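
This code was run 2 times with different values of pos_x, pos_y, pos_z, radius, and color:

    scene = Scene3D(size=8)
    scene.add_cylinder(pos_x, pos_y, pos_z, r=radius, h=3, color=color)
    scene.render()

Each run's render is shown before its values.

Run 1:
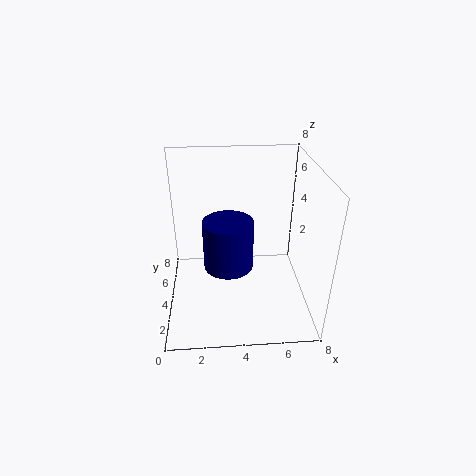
pos_x = 3.5; pos_y = 5; pos_z = 1.5; radius = 1.5; color = 'navy'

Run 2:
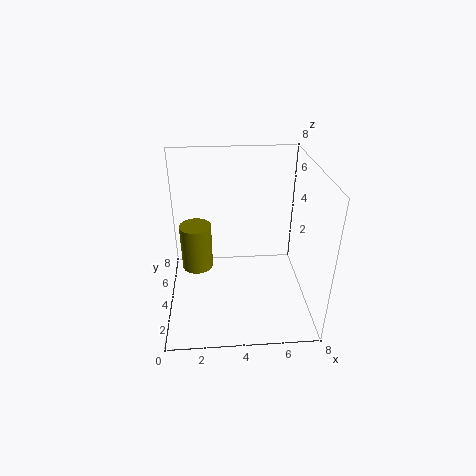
pos_x = 1.5; pos_y = 6.5; pos_z = 0.5; radius = 1; color = 'olive'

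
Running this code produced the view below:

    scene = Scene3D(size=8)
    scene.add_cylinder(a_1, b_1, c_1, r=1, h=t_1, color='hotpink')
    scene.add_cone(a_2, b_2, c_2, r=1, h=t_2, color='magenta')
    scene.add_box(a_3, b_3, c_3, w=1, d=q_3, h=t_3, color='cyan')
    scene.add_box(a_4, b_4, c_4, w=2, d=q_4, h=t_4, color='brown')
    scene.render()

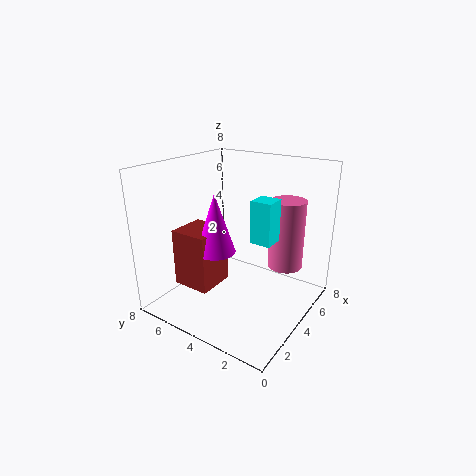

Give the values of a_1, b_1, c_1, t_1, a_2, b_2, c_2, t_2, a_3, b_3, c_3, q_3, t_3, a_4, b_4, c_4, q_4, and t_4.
a_1 = 6; b_1 = 2; c_1 = 2; t_1 = 4; a_2 = 2; b_2 = 4; c_2 = 4; t_2 = 3; a_3 = 2; b_3 = 1; c_3 = 5; q_3 = 1; t_3 = 2; a_4 = 1; b_4 = 4; c_4 = 2; q_4 = 2; t_4 = 3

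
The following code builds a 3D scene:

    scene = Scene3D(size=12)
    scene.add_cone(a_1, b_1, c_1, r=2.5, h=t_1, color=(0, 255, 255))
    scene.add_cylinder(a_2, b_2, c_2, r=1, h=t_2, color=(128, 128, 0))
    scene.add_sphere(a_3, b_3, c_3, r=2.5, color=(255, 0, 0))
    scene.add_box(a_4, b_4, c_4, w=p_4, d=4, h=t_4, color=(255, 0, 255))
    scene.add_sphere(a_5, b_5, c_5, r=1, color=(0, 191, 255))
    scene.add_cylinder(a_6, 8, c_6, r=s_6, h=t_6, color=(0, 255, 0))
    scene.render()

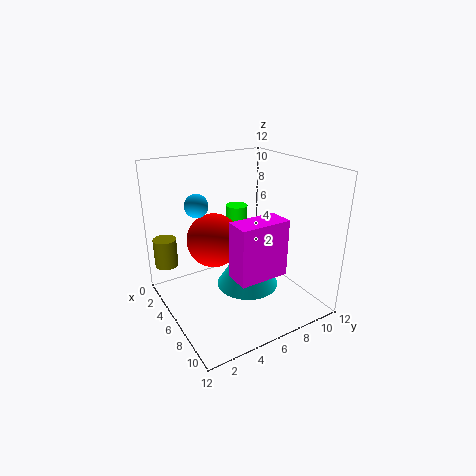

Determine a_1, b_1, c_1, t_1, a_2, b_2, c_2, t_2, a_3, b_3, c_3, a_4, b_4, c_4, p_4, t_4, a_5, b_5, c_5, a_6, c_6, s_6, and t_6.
a_1 = 7.5
b_1 = 6
c_1 = 2.5
t_1 = 4
a_2 = 2
b_2 = 1
c_2 = 3
t_2 = 2.5
a_3 = 2.5
b_3 = 5.5
c_3 = 4.5
a_4 = 8
b_4 = 4
c_4 = 4
p_4 = 2
t_4 = 4.5
a_5 = 3.5
b_5 = 3.5
c_5 = 8.5
a_6 = 2.5
c_6 = 5
s_6 = 1
t_6 = 2.5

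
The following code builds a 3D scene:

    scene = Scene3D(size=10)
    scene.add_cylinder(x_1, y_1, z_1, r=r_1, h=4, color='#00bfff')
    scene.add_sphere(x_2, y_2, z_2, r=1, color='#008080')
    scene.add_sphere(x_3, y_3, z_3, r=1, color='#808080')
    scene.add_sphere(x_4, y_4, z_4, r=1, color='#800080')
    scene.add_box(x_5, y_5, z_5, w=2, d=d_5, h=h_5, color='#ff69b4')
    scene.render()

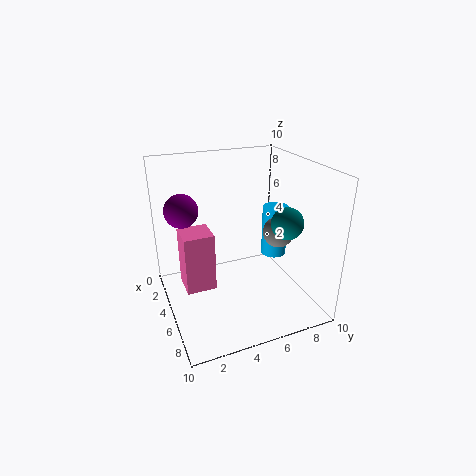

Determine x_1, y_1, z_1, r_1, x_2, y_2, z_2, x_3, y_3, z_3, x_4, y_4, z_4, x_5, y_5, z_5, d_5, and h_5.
x_1 = 3
y_1 = 9
z_1 = 2
r_1 = 1
x_2 = 8
y_2 = 7
z_2 = 7
x_3 = 7
y_3 = 7
z_3 = 6
x_4 = 6
y_4 = 1
z_4 = 8
x_5 = 4
y_5 = 1
z_5 = 2
d_5 = 2
h_5 = 4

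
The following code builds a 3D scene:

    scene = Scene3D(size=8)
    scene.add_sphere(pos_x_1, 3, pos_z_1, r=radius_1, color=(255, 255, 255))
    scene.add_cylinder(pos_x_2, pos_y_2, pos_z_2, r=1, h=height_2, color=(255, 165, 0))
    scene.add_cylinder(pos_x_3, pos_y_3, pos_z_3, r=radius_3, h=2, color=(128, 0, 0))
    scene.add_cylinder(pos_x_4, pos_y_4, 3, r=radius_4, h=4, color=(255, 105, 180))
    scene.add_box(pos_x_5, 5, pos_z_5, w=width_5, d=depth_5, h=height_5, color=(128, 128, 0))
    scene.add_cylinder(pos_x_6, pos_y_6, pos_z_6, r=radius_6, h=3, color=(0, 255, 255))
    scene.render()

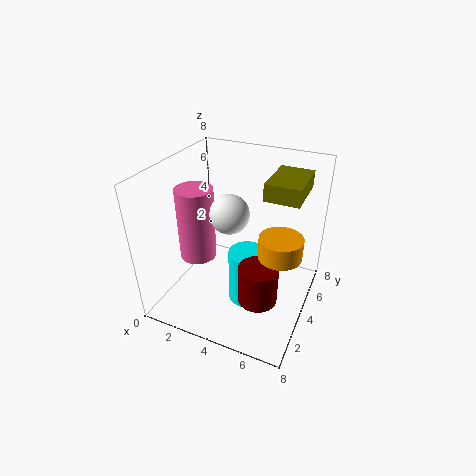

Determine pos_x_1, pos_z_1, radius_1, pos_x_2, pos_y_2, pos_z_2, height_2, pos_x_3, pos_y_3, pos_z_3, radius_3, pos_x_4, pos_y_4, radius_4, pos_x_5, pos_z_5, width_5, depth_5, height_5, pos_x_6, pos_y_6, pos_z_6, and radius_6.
pos_x_1 = 4; pos_z_1 = 6; radius_1 = 1; pos_x_2 = 7; pos_y_2 = 2; pos_z_2 = 5; height_2 = 1; pos_x_3 = 6; pos_y_3 = 2; pos_z_3 = 2; radius_3 = 1; pos_x_4 = 2; pos_y_4 = 3; radius_4 = 1; pos_x_5 = 5; pos_z_5 = 6; width_5 = 2; depth_5 = 3; height_5 = 1; pos_x_6 = 5; pos_y_6 = 3; pos_z_6 = 1; radius_6 = 1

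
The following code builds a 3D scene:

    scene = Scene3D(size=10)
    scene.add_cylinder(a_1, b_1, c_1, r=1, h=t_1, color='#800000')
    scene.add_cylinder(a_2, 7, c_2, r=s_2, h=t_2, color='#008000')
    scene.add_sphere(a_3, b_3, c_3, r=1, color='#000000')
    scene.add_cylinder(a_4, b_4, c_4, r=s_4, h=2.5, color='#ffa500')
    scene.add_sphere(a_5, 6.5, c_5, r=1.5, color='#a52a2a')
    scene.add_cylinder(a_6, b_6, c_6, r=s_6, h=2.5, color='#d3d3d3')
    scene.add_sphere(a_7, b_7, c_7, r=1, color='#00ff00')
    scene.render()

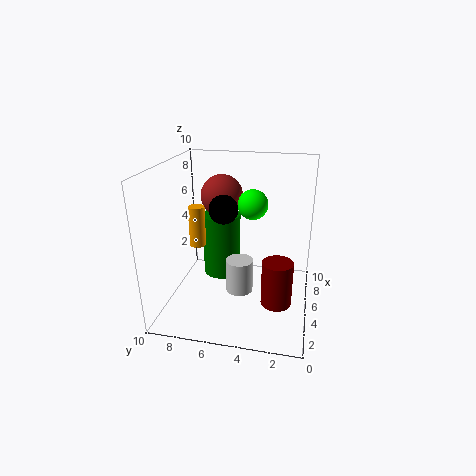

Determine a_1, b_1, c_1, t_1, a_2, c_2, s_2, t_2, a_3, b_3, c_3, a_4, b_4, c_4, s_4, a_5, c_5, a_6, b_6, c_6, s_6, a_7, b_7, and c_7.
a_1 = 3, b_1 = 2, c_1 = 1.5, t_1 = 3, a_2 = 8, c_2 = 0.5, s_2 = 1.5, t_2 = 5, a_3 = 5, b_3 = 6, c_3 = 7, a_4 = 2.5, b_4 = 7, c_4 = 5.5, s_4 = 0.5, a_5 = 6.5, c_5 = 7.5, a_6 = 5.5, b_6 = 5, c_6 = 0.5, s_6 = 1, a_7 = 5, b_7 = 4, c_7 = 7.5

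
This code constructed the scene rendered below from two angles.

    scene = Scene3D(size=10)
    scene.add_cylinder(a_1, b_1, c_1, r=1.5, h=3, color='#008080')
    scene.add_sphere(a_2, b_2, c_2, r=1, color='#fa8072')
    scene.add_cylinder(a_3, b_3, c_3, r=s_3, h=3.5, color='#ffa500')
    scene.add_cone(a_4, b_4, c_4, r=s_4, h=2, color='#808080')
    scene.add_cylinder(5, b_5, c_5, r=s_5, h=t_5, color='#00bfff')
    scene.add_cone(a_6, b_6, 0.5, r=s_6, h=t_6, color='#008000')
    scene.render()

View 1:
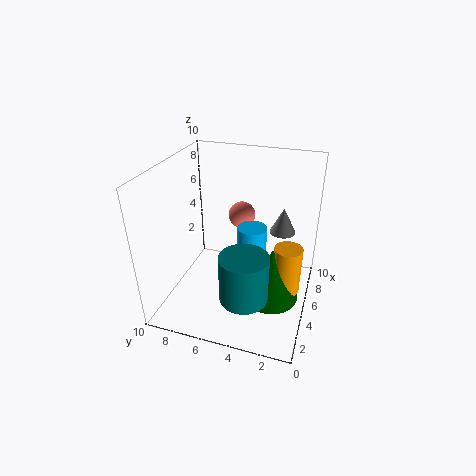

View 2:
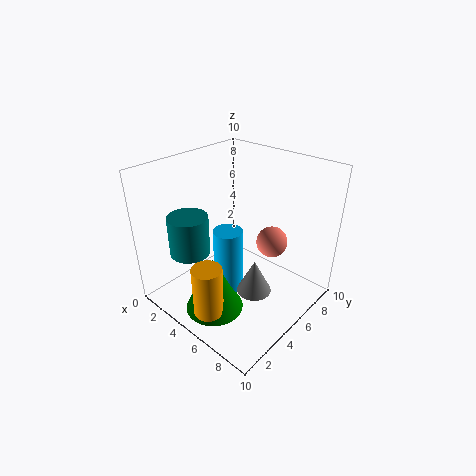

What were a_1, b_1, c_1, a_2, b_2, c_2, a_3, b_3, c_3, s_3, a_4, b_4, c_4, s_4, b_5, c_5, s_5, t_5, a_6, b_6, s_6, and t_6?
a_1 = 1.5, b_1 = 3.5, c_1 = 3, a_2 = 7.5, b_2 = 5.5, c_2 = 5.5, a_3 = 5.5, b_3 = 1.5, c_3 = 1, s_3 = 1, a_4 = 8.5, b_4 = 2.5, c_4 = 4, s_4 = 1, b_5 = 4, c_5 = 1.5, s_5 = 1, t_5 = 4.5, a_6 = 5, b_6 = 2.5, s_6 = 2, t_6 = 4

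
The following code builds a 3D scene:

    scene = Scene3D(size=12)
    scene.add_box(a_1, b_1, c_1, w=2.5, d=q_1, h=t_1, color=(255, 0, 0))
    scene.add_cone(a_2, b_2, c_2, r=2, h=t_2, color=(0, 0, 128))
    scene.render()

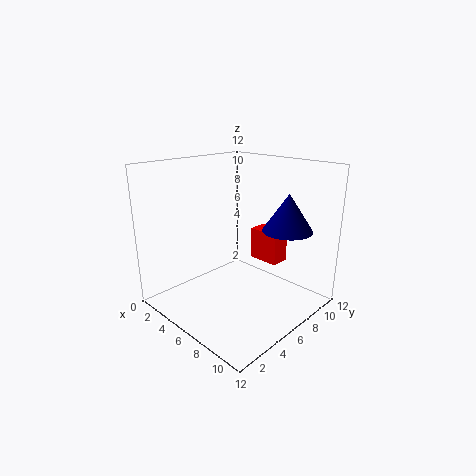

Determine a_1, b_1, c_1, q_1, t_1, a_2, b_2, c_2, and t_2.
a_1 = 7, b_1 = 6.5, c_1 = 4.5, q_1 = 1.5, t_1 = 2.5, a_2 = 9.5, b_2 = 8, c_2 = 7, t_2 = 3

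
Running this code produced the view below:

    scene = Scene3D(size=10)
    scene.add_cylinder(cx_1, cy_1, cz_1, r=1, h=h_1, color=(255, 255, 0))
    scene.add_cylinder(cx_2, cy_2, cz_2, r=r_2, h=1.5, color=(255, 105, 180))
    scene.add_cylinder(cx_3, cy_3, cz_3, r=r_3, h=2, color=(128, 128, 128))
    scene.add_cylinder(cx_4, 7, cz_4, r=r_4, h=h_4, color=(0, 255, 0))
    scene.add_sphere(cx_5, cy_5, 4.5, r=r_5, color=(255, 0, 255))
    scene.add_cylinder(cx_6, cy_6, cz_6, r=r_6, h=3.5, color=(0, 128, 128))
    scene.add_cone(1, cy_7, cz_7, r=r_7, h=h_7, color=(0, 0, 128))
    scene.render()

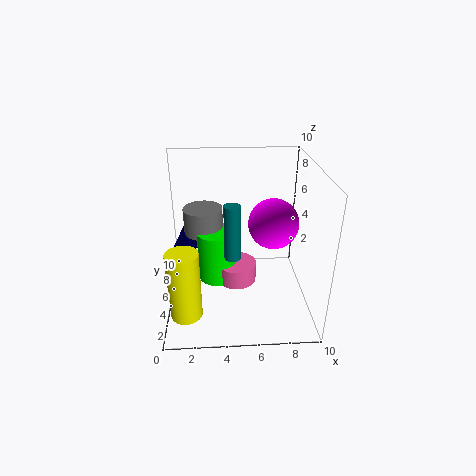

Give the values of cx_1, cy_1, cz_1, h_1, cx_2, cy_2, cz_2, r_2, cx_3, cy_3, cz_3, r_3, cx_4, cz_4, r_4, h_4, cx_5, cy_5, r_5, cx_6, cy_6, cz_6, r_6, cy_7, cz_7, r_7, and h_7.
cx_1 = 1.5, cy_1 = 1.5, cz_1 = 1.5, h_1 = 4.5, cx_2 = 5, cy_2 = 6.5, cz_2 = 0.5, r_2 = 1.5, cx_3 = 2.5, cy_3 = 8, cz_3 = 4, r_3 = 1.5, cx_4 = 3.5, cz_4 = 0.5, r_4 = 1.5, h_4 = 4, cx_5 = 8, cy_5 = 8, r_5 = 2, cx_6 = 4.5, cy_6 = 2.5, cz_6 = 5, r_6 = 0.5, cy_7 = 8.5, cz_7 = 2.5, r_7 = 1, h_7 = 2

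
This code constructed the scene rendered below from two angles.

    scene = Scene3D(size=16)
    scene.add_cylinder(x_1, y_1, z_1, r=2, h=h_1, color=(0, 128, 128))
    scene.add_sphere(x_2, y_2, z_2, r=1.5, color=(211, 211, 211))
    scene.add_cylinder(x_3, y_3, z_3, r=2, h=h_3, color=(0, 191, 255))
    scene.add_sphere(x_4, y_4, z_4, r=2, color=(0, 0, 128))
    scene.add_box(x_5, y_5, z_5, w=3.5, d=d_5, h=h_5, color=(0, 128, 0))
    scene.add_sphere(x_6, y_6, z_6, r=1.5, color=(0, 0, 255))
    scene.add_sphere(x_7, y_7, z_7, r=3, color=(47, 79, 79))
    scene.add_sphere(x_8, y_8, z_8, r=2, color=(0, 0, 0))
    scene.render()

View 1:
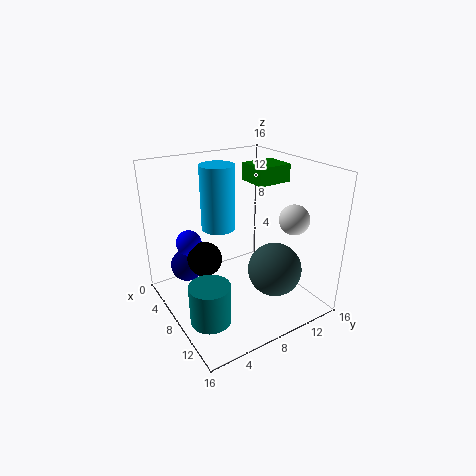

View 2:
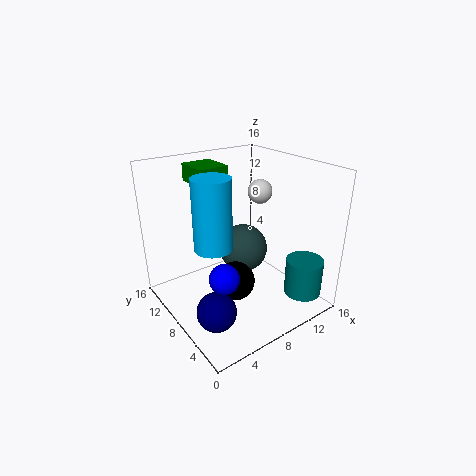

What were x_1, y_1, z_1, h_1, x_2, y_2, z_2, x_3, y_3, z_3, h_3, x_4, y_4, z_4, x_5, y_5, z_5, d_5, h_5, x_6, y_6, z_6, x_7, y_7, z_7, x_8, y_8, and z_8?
x_1 = 12.5
y_1 = 2
z_1 = 2.5
h_1 = 4
x_2 = 13.5
y_2 = 11
z_2 = 11.5
x_3 = 4.5
y_3 = 7.5
z_3 = 8
h_3 = 7.5
x_4 = 2.5
y_4 = 4
z_4 = 3
x_5 = 5
y_5 = 10.5
z_5 = 13.5
d_5 = 4
h_5 = 2
x_6 = 3.5
y_6 = 4
z_6 = 6.5
x_7 = 11
y_7 = 11
z_7 = 4.5
x_8 = 5.5
y_8 = 5
z_8 = 5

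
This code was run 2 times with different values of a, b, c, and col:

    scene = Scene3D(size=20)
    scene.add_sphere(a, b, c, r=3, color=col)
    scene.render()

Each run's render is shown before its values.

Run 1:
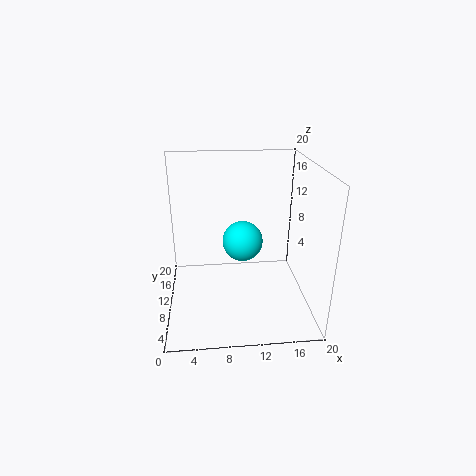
a = 11, b = 13, c = 8, col = 'cyan'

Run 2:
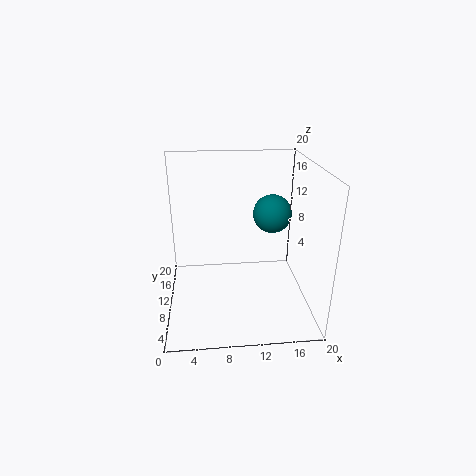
a = 16, b = 16, c = 11, col = 'teal'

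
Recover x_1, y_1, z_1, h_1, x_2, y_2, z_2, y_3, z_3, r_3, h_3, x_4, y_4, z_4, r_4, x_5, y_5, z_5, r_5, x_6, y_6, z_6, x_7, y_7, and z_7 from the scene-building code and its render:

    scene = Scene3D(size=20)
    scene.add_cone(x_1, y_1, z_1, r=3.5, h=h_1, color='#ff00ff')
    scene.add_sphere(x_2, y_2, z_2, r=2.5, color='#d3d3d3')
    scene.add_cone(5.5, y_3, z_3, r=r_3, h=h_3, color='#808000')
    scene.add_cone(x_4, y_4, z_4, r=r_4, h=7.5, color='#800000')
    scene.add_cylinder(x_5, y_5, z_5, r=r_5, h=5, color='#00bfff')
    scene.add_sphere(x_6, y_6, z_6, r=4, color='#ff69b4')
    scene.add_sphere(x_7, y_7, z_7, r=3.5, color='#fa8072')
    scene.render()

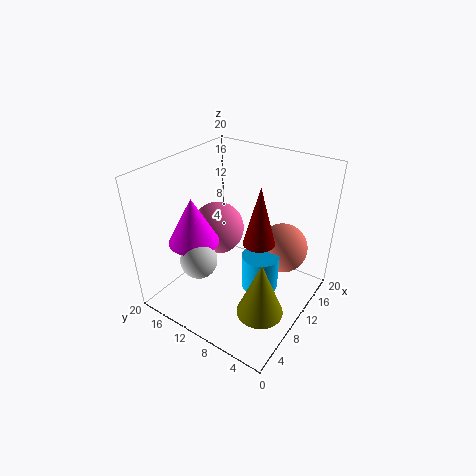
x_1 = 6.5, y_1 = 15, z_1 = 9.5, h_1 = 6.5, x_2 = 5, y_2 = 13, z_2 = 8, y_3 = 3.5, z_3 = 3.5, r_3 = 3, h_3 = 7.5, x_4 = 8, y_4 = 5.5, z_4 = 12, r_4 = 2, x_5 = 9.5, y_5 = 6, z_5 = 4, r_5 = 2.5, x_6 = 12.5, y_6 = 15.5, z_6 = 8.5, x_7 = 14, y_7 = 5, z_7 = 8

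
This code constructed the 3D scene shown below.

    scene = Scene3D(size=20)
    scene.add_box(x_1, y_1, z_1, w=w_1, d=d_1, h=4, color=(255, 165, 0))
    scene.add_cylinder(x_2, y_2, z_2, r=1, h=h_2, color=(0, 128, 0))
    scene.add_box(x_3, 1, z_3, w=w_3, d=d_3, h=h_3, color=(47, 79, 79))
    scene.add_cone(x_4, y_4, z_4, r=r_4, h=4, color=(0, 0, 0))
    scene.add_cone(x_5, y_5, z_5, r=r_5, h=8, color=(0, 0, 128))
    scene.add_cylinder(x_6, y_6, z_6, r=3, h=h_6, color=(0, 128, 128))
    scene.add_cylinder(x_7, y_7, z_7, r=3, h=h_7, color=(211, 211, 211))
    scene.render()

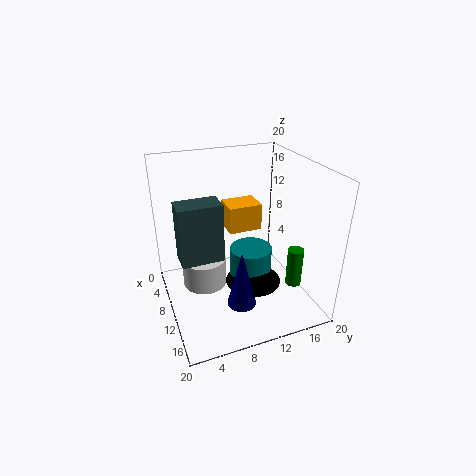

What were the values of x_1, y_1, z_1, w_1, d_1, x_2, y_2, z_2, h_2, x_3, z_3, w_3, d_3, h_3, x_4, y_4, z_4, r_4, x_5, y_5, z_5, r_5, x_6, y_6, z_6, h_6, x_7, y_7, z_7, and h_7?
x_1 = 3, y_1 = 10, z_1 = 9, w_1 = 4, d_1 = 5, x_2 = 17, y_2 = 15, z_2 = 6, h_2 = 5, x_3 = 13, z_3 = 11, w_3 = 3, d_3 = 5, h_3 = 7, x_4 = 11, y_4 = 12, z_4 = 3, r_4 = 4, x_5 = 14, y_5 = 9, z_5 = 2, r_5 = 2, x_6 = 10, y_6 = 12, z_6 = 3, h_6 = 5, x_7 = 10, y_7 = 5, z_7 = 4, h_7 = 4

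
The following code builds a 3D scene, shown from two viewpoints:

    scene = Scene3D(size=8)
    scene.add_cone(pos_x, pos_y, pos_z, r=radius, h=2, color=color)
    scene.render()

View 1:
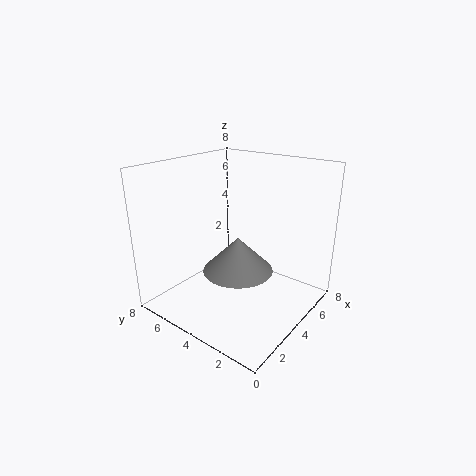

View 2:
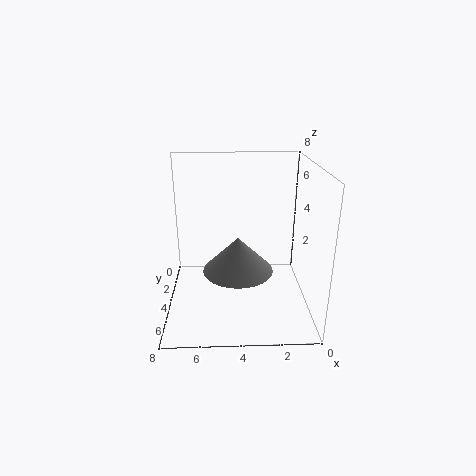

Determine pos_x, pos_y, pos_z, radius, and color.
pos_x = 4; pos_y = 4; pos_z = 2; radius = 2; color = 'gray'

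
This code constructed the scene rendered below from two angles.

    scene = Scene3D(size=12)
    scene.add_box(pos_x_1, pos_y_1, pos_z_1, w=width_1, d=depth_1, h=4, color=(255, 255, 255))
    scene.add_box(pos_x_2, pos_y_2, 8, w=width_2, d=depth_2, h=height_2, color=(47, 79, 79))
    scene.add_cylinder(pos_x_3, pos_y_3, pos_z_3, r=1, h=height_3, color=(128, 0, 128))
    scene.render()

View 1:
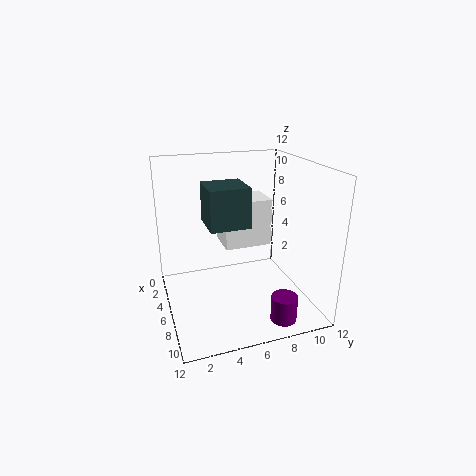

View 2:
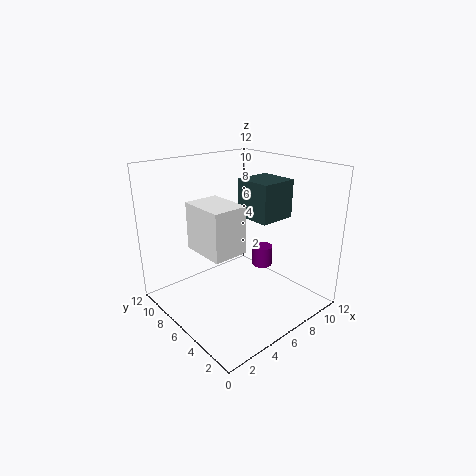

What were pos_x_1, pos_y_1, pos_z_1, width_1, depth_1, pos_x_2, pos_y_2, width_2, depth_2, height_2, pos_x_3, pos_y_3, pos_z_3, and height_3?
pos_x_1 = 3, pos_y_1 = 5, pos_z_1 = 5, width_1 = 3, depth_1 = 4, pos_x_2 = 6, pos_y_2 = 3, width_2 = 3, depth_2 = 3, height_2 = 3, pos_x_3 = 11, pos_y_3 = 8, pos_z_3 = 1, height_3 = 2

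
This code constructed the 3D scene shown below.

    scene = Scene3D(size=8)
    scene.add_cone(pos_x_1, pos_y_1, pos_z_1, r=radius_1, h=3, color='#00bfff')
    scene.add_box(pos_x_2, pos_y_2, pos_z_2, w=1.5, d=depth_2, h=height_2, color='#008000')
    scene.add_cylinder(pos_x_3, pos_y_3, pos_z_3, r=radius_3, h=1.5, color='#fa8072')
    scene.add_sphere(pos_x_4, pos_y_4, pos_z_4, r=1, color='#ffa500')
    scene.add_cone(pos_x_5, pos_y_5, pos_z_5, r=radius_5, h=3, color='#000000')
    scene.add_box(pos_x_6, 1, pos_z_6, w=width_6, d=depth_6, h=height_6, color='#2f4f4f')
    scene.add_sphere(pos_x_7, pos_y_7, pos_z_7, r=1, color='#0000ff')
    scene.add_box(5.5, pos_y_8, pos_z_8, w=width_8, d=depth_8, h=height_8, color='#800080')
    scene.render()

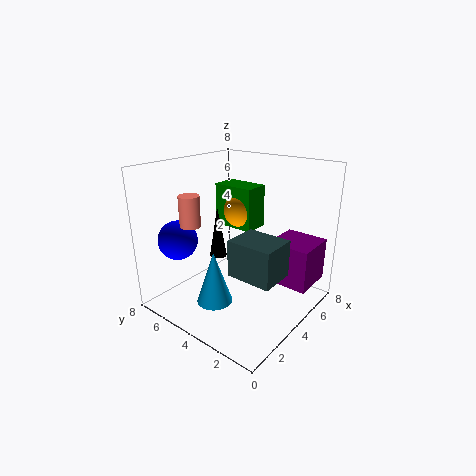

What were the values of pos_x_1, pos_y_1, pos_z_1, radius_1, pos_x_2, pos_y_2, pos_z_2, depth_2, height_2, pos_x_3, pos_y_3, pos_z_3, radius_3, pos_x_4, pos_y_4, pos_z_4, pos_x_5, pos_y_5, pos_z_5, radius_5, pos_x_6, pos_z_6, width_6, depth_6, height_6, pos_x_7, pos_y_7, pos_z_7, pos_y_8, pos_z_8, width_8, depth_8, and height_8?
pos_x_1 = 2.5, pos_y_1 = 4.5, pos_z_1 = 0.5, radius_1 = 1, pos_x_2 = 5, pos_y_2 = 4, pos_z_2 = 4, depth_2 = 2.5, height_2 = 2.5, pos_x_3 = 1, pos_y_3 = 4.5, pos_z_3 = 5.5, radius_3 = 0.5, pos_x_4 = 5.5, pos_y_4 = 5, pos_z_4 = 5, pos_x_5 = 4, pos_y_5 = 5.5, pos_z_5 = 2.5, radius_5 = 0.5, pos_x_6 = 2.5, pos_z_6 = 2.5, width_6 = 2, depth_6 = 2.5, height_6 = 2, pos_x_7 = 1, pos_y_7 = 5.5, pos_z_7 = 4.5, pos_y_8 = 0.5, pos_z_8 = 1, width_8 = 2.5, depth_8 = 2.5, height_8 = 2.5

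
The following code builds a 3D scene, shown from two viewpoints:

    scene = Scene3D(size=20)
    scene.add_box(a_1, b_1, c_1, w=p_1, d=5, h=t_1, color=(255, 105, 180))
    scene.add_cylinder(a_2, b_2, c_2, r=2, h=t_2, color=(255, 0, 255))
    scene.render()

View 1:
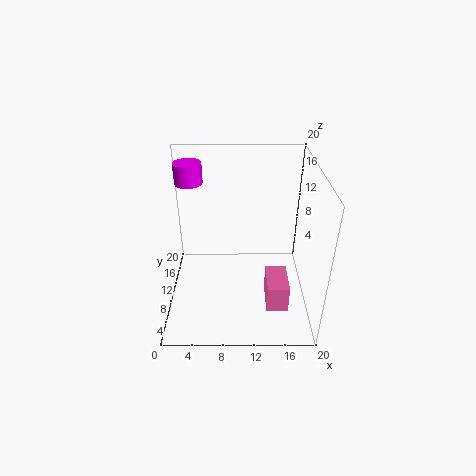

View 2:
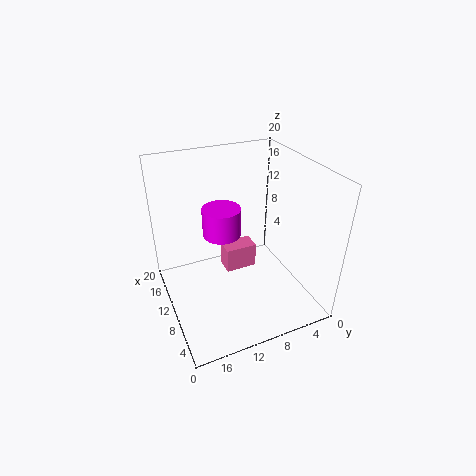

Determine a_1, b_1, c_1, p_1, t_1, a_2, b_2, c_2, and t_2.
a_1 = 14; b_1 = 5; c_1 = 1; p_1 = 3; t_1 = 4; a_2 = 3; b_2 = 15; c_2 = 16; t_2 = 3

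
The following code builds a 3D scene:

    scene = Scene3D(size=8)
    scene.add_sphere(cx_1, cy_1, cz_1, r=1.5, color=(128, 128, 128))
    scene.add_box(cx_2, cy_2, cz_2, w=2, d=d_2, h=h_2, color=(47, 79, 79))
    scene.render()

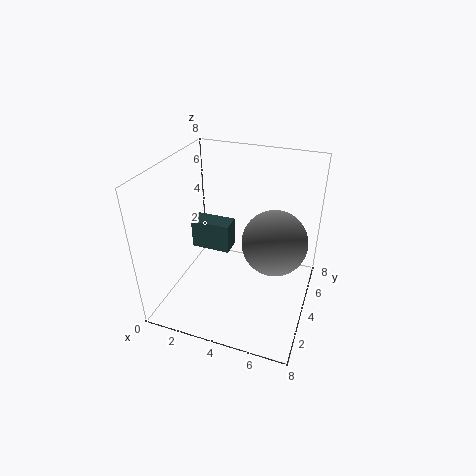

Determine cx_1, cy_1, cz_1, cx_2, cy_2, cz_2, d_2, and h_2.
cx_1 = 6.5; cy_1 = 2; cz_1 = 5.5; cx_2 = 2; cy_2 = 2.5; cz_2 = 4; d_2 = 1; h_2 = 1.5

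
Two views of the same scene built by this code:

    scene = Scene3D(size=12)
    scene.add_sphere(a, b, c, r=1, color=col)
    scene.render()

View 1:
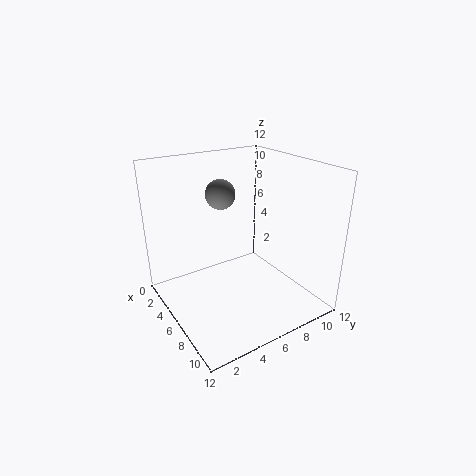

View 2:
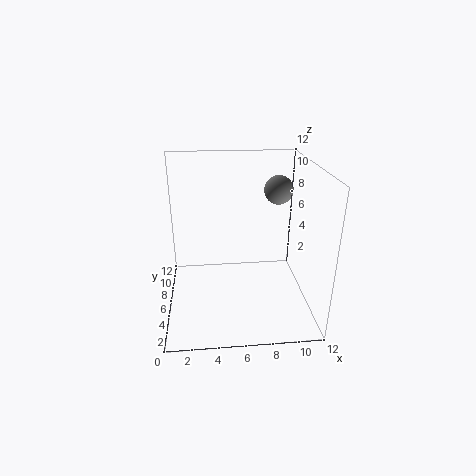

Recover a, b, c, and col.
a = 8.5, b = 3, c = 11, col = 'gray'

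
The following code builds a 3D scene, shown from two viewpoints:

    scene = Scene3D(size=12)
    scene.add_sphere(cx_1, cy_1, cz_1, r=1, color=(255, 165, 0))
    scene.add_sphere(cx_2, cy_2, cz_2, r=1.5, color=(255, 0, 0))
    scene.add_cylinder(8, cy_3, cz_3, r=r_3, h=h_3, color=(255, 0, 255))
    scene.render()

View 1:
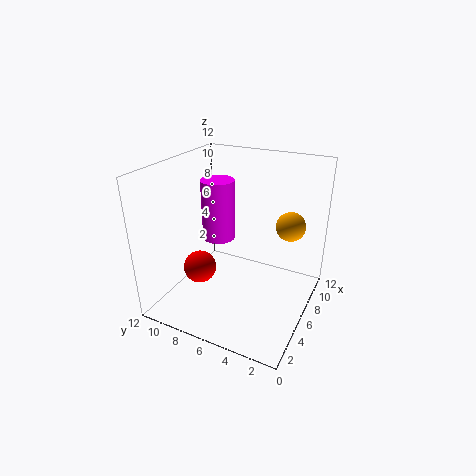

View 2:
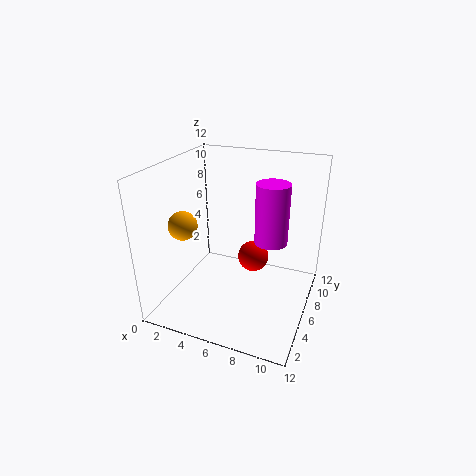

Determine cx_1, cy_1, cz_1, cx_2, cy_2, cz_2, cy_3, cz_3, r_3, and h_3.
cx_1 = 4; cy_1 = 1; cz_1 = 9; cx_2 = 6; cy_2 = 10; cz_2 = 2; cy_3 = 9; cz_3 = 4.5; r_3 = 1.5; h_3 = 5.5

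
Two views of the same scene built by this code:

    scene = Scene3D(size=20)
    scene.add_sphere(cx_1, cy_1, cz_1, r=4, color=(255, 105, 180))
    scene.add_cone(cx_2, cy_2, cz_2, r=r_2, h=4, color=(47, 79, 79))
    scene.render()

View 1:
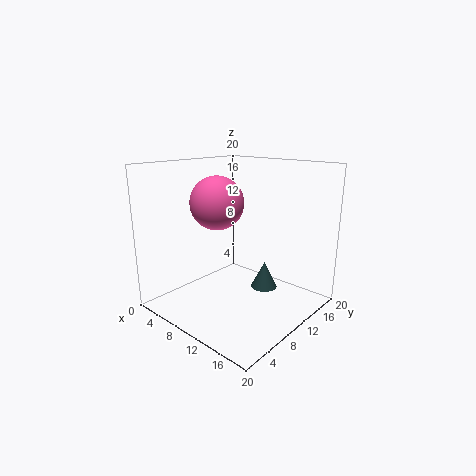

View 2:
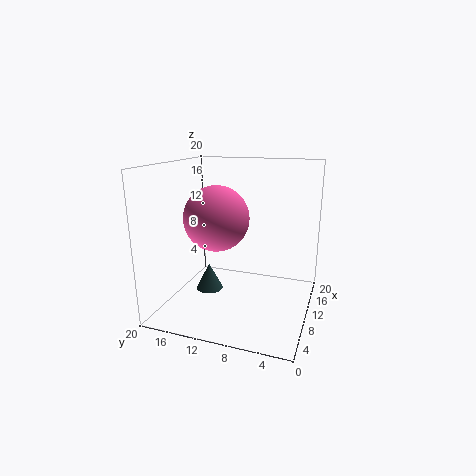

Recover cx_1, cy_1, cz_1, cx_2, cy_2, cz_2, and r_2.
cx_1 = 5
cy_1 = 11
cz_1 = 14
cx_2 = 11
cy_2 = 15
cz_2 = 1
r_2 = 2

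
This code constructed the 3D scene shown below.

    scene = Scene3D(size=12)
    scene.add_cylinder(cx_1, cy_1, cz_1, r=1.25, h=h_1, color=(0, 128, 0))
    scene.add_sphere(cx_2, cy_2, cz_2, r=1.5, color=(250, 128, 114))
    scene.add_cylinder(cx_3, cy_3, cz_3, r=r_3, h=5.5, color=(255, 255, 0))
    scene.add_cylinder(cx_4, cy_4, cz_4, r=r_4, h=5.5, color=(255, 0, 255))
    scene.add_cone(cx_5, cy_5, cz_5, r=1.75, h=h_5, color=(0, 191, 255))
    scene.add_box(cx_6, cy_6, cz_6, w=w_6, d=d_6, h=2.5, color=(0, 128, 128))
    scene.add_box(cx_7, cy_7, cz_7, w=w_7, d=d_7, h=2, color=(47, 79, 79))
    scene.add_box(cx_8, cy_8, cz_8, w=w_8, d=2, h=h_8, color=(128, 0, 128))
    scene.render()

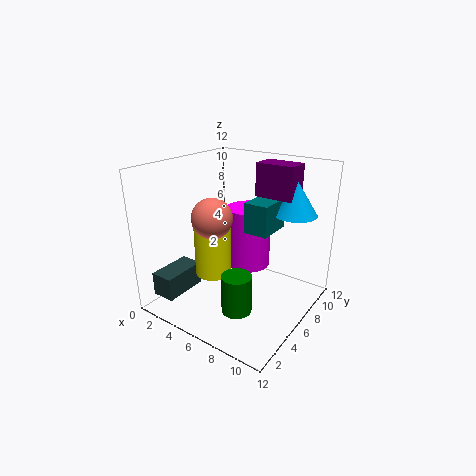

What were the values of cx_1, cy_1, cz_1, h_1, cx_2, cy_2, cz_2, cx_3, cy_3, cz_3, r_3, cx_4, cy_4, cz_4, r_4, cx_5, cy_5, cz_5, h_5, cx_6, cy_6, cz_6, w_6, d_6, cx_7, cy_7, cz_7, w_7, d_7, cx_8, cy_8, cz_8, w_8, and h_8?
cx_1 = 7.25; cy_1 = 4; cz_1 = 0.5; h_1 = 3.25; cx_2 = 6; cy_2 = 2.75; cz_2 = 8.75; cx_3 = 4.5; cy_3 = 4.5; cz_3 = 3; r_3 = 1.5; cx_4 = 5.25; cy_4 = 8.75; cz_4 = 2.25; r_4 = 2; cx_5 = 9.75; cy_5 = 8.75; cz_5 = 8; h_5 = 2.75; cx_6 = 6.75; cy_6 = 5.75; cz_6 = 6.75; w_6 = 2; d_6 = 3; cx_7 = 0.75; cy_7 = 1; cz_7 = 1.25; w_7 = 2; d_7 = 3.75; cx_8 = 6.5; cy_8 = 7.75; cz_8 = 9.25; w_8 = 3.25; h_8 = 2.75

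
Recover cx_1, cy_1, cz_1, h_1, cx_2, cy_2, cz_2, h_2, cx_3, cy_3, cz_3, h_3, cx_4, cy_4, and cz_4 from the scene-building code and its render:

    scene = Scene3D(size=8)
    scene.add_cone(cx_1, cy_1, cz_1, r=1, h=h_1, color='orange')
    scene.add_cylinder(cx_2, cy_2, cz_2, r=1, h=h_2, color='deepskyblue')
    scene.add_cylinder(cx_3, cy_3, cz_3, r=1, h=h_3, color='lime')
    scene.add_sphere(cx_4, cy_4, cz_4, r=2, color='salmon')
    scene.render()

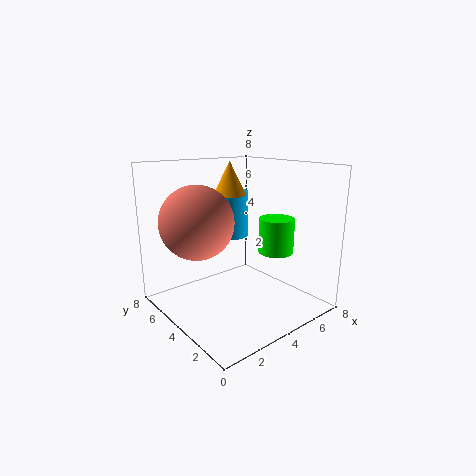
cx_1 = 5
cy_1 = 6
cz_1 = 6
h_1 = 2
cx_2 = 6
cy_2 = 7
cz_2 = 3
h_2 = 3
cx_3 = 6
cy_3 = 3
cz_3 = 3
h_3 = 2
cx_4 = 2
cy_4 = 5
cz_4 = 5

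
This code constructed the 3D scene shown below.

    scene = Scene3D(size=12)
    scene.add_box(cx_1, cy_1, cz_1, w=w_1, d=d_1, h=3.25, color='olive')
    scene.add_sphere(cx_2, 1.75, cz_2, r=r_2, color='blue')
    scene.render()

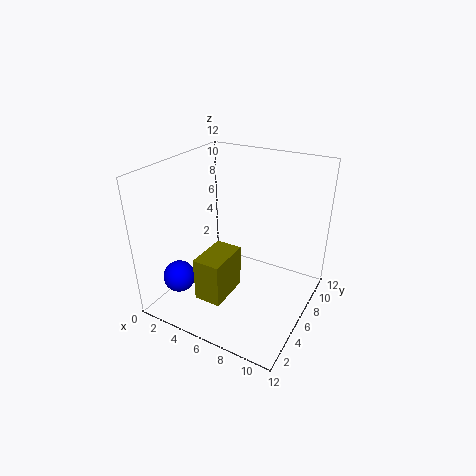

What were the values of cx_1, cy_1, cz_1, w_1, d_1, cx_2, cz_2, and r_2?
cx_1 = 5.5
cy_1 = 0.5
cz_1 = 3.5
w_1 = 2
d_1 = 3.25
cx_2 = 3
cz_2 = 3.75
r_2 = 1.25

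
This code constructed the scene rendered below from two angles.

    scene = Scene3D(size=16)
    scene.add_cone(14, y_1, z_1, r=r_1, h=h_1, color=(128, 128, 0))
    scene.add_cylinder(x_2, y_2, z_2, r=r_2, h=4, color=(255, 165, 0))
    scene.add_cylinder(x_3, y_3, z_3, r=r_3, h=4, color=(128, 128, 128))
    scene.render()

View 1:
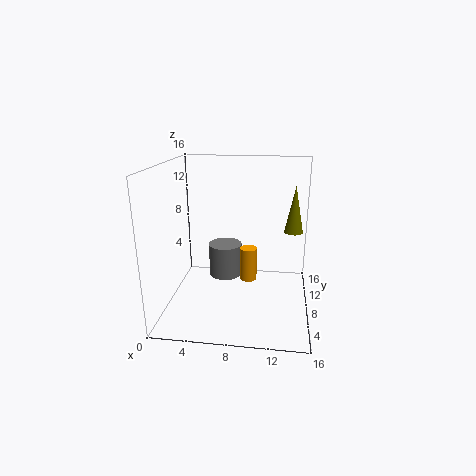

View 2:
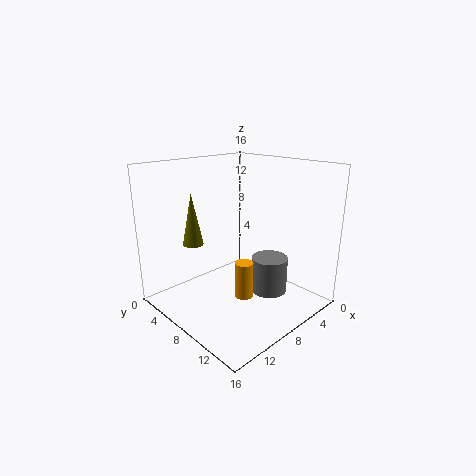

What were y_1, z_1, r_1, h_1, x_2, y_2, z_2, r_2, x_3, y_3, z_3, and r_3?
y_1 = 8, z_1 = 9, r_1 = 1, h_1 = 5, x_2 = 9, y_2 = 10, z_2 = 2, r_2 = 1, x_3 = 6, y_3 = 11, z_3 = 2, r_3 = 2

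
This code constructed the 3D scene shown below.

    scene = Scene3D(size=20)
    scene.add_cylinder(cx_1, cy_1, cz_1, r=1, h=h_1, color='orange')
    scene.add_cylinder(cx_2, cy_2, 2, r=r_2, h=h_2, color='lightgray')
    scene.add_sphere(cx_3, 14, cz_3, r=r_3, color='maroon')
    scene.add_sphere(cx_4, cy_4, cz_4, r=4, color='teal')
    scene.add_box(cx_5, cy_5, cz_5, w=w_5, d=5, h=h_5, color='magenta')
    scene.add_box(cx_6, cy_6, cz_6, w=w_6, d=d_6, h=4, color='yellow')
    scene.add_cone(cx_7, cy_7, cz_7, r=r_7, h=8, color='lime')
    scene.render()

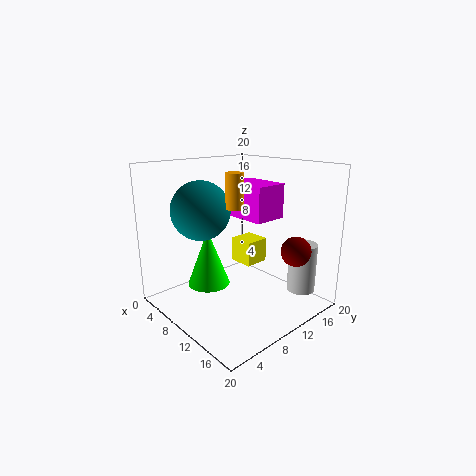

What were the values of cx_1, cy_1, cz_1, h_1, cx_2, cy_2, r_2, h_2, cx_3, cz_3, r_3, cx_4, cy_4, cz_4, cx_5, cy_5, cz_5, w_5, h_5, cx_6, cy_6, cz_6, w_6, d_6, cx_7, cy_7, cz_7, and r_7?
cx_1 = 15; cy_1 = 5; cz_1 = 16; h_1 = 4; cx_2 = 16; cy_2 = 17; r_2 = 2; h_2 = 7; cx_3 = 17; cz_3 = 9; r_3 = 2; cx_4 = 7; cy_4 = 6; cz_4 = 14; cx_5 = 5; cy_5 = 12; cz_5 = 12; w_5 = 7; h_5 = 5; cx_6 = 3; cy_6 = 15; cz_6 = 3; w_6 = 4; d_6 = 4; cx_7 = 7; cy_7 = 7; cz_7 = 3; r_7 = 3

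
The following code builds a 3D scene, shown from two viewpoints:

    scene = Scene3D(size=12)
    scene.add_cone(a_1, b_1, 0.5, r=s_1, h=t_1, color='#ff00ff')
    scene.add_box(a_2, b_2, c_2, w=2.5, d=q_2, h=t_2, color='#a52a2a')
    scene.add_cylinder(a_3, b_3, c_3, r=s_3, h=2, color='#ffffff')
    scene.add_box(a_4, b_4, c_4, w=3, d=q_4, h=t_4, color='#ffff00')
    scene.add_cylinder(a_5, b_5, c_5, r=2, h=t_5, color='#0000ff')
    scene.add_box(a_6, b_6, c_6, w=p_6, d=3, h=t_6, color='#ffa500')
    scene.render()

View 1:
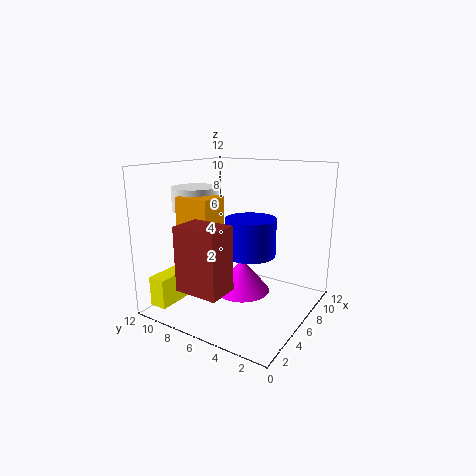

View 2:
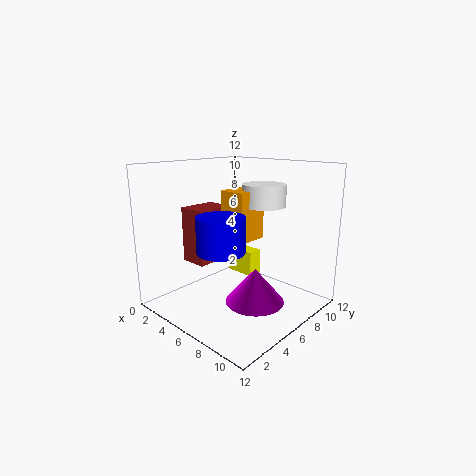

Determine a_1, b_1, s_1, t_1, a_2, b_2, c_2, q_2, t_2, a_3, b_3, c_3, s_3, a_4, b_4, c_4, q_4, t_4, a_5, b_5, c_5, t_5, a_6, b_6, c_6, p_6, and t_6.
a_1 = 7.5; b_1 = 6.5; s_1 = 2.5; t_1 = 3; a_2 = 0.5; b_2 = 4.5; c_2 = 3; q_2 = 3.5; t_2 = 5; a_3 = 5.5; b_3 = 10; c_3 = 8; s_3 = 2; a_4 = 1; b_4 = 10; c_4 = 0.5; q_4 = 1.5; t_4 = 2.5; a_5 = 5.5; b_5 = 4.5; c_5 = 5; t_5 = 3; a_6 = 3; b_6 = 7; c_6 = 5; p_6 = 2.5; t_6 = 4.5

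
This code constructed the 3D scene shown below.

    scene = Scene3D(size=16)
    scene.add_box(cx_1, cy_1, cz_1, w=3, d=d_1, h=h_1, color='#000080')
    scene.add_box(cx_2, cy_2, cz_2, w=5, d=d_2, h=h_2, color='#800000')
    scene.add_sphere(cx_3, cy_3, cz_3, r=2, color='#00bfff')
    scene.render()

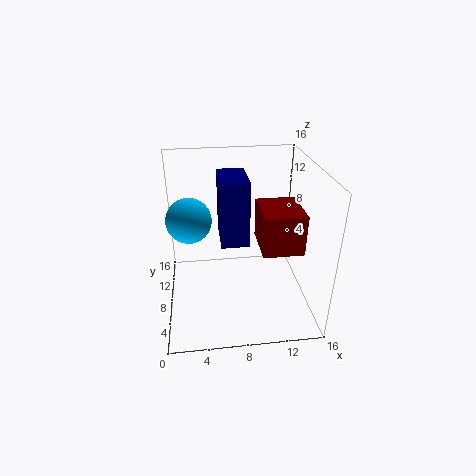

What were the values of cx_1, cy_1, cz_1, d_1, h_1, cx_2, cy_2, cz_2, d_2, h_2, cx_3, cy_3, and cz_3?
cx_1 = 6; cy_1 = 6; cz_1 = 8; d_1 = 5; h_1 = 7; cx_2 = 11; cy_2 = 8; cz_2 = 5; d_2 = 6; h_2 = 5; cx_3 = 3; cy_3 = 3; cz_3 = 13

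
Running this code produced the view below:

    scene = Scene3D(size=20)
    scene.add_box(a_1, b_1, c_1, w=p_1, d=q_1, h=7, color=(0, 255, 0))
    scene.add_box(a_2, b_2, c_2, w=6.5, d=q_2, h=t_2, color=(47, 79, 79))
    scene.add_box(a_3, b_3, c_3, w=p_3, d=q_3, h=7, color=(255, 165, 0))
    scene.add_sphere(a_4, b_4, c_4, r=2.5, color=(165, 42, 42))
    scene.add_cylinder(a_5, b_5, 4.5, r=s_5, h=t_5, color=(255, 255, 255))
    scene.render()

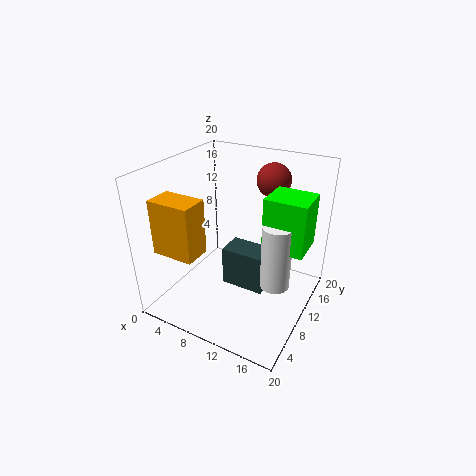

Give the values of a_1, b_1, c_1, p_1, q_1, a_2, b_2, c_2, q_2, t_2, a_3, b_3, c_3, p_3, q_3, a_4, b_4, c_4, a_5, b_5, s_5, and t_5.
a_1 = 14; b_1 = 9; c_1 = 10; p_1 = 5.5; q_1 = 5; a_2 = 7; b_2 = 10.5; c_2 = 1; q_2 = 4; t_2 = 6; a_3 = 3; b_3 = 1; c_3 = 10.5; p_3 = 5.5; q_3 = 3.5; a_4 = 12; b_4 = 17; c_4 = 16.5; a_5 = 16; b_5 = 9.5; s_5 = 2; t_5 = 9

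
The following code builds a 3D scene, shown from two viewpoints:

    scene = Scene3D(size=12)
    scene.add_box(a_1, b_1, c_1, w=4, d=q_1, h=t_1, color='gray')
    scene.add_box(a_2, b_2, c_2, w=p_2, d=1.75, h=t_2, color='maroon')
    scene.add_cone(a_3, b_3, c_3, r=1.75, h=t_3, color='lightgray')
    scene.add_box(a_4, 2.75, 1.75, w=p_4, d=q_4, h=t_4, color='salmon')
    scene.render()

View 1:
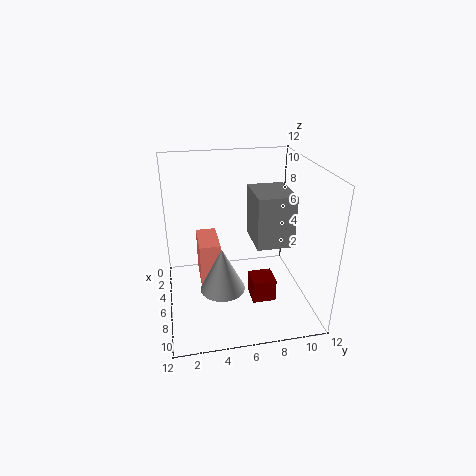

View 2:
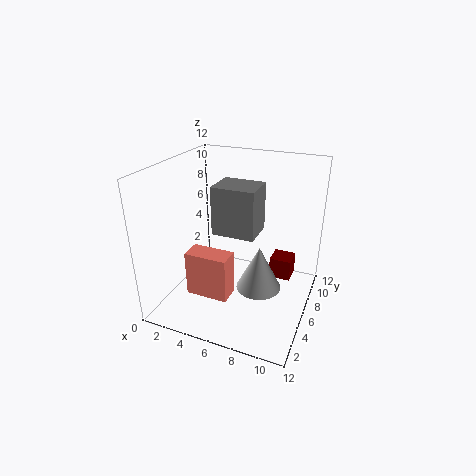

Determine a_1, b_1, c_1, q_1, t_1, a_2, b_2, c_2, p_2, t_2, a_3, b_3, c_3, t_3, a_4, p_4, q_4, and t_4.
a_1 = 2.75
b_1 = 7.5
c_1 = 5
q_1 = 3.25
t_1 = 4.5
a_2 = 8.75
b_2 = 6.25
c_2 = 2.75
p_2 = 1.75
t_2 = 1.75
a_3 = 8.5
b_3 = 4.25
c_3 = 3
t_3 = 3.5
a_4 = 2.75
p_4 = 3.5
q_4 = 1.75
t_4 = 3.75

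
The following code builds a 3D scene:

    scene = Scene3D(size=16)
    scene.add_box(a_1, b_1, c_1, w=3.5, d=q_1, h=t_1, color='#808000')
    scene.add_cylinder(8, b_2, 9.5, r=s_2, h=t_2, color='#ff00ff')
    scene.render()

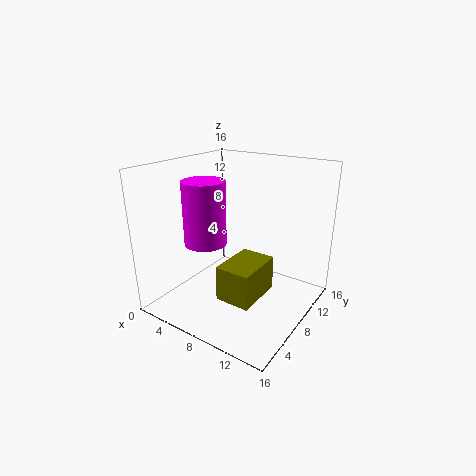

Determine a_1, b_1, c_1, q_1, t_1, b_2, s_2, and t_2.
a_1 = 9.5
b_1 = 2
c_1 = 4
q_1 = 5
t_1 = 3.5
b_2 = 2.5
s_2 = 2
t_2 = 6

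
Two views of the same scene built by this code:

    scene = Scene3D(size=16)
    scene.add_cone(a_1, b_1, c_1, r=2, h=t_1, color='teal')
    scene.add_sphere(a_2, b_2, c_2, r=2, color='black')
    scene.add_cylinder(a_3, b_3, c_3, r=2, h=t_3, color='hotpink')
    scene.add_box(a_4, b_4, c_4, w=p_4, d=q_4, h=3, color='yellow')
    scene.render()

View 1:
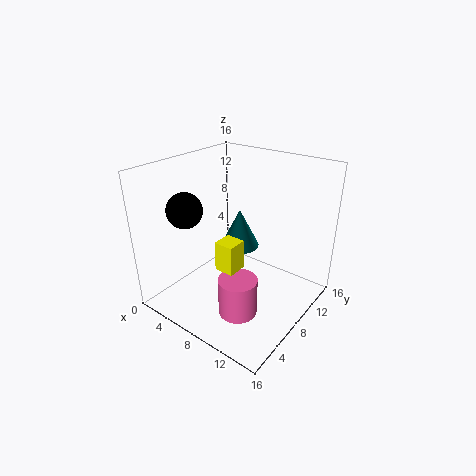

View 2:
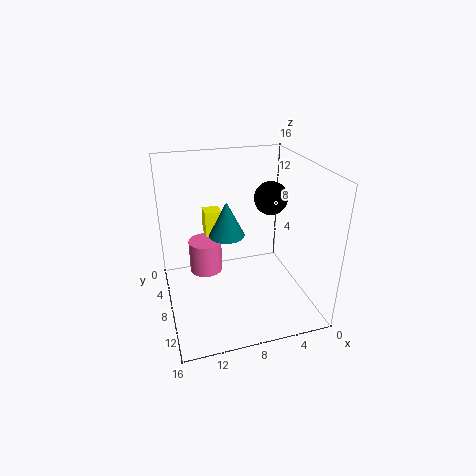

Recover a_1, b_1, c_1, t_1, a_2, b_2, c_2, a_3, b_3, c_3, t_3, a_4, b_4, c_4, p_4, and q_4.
a_1 = 9, b_1 = 7, c_1 = 8, t_1 = 4, a_2 = 3, b_2 = 5, c_2 = 11, a_3 = 11, b_3 = 4, c_3 = 2, t_3 = 4, a_4 = 9, b_4 = 3, c_4 = 7, p_4 = 2, q_4 = 2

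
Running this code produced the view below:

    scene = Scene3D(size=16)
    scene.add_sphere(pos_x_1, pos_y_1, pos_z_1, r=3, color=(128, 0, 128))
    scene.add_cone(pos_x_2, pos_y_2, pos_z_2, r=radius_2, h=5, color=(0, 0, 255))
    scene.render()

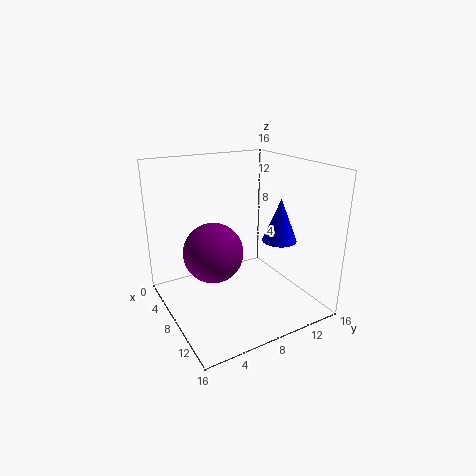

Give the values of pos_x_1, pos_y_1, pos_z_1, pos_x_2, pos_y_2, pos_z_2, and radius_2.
pos_x_1 = 10; pos_y_1 = 4; pos_z_1 = 8; pos_x_2 = 9; pos_y_2 = 13; pos_z_2 = 7; radius_2 = 2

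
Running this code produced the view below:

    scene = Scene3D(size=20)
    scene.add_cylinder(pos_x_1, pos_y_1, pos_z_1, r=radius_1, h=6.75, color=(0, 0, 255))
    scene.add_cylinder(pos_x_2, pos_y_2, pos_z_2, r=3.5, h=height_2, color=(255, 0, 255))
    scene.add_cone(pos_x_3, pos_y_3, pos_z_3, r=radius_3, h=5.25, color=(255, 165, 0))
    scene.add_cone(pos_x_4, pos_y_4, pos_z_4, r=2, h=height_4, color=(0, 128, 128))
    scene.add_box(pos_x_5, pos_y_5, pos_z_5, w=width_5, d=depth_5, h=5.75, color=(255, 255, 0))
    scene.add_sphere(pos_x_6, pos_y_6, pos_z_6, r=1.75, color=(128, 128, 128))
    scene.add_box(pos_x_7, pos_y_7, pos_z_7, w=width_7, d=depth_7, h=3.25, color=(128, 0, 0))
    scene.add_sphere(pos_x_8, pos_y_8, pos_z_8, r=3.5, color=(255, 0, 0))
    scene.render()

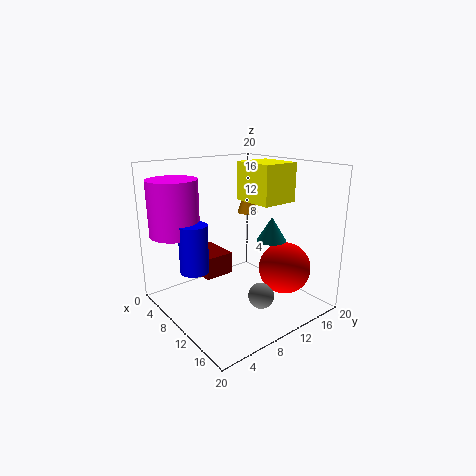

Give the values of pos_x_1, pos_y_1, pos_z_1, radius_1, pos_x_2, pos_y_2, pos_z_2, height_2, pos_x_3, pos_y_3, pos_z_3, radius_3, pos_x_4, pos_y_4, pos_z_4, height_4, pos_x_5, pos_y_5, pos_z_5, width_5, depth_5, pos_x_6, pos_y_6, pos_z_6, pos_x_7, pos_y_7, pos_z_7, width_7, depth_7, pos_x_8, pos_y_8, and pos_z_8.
pos_x_1 = 7.25
pos_y_1 = 4.5
pos_z_1 = 5.5
radius_1 = 2
pos_x_2 = 4
pos_y_2 = 3.5
pos_z_2 = 10.25
height_2 = 7.75
pos_x_3 = 2.5
pos_y_3 = 18
pos_z_3 = 10.75
radius_3 = 1.75
pos_x_4 = 13.5
pos_y_4 = 13
pos_z_4 = 10
height_4 = 3.25
pos_x_5 = 5
pos_y_5 = 13.75
pos_z_5 = 14
width_5 = 6.5
depth_5 = 5.75
pos_x_6 = 14.75
pos_y_6 = 10.25
pos_z_6 = 3
pos_x_7 = 1
pos_y_7 = 6.75
pos_z_7 = 3.25
width_7 = 6
depth_7 = 4.5
pos_x_8 = 15.25
pos_y_8 = 14
pos_z_8 = 6.25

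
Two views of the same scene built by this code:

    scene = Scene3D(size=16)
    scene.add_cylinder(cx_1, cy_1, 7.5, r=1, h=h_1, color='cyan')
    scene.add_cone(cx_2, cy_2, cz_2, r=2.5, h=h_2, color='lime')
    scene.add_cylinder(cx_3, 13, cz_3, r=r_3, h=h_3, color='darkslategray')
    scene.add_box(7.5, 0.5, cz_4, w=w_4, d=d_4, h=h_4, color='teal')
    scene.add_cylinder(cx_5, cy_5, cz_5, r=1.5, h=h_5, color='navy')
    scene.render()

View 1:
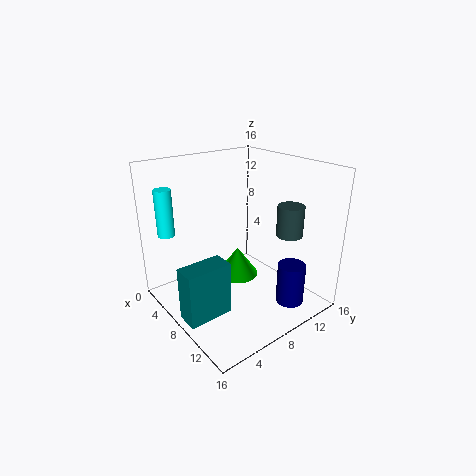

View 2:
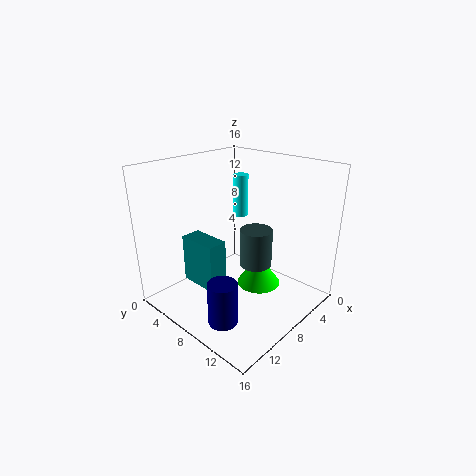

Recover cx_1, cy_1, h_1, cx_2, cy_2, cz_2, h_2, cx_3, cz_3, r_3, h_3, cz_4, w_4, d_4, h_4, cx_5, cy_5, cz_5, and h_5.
cx_1 = 1.5
cy_1 = 2.5
h_1 = 5.5
cx_2 = 6
cy_2 = 9.5
cz_2 = 2
h_2 = 3.5
cx_3 = 11
cz_3 = 8
r_3 = 1.5
h_3 = 3.5
cz_4 = 0.5
w_4 = 2.5
d_4 = 5
h_4 = 6
cx_5 = 13.5
cy_5 = 11
cz_5 = 1.5
h_5 = 4.5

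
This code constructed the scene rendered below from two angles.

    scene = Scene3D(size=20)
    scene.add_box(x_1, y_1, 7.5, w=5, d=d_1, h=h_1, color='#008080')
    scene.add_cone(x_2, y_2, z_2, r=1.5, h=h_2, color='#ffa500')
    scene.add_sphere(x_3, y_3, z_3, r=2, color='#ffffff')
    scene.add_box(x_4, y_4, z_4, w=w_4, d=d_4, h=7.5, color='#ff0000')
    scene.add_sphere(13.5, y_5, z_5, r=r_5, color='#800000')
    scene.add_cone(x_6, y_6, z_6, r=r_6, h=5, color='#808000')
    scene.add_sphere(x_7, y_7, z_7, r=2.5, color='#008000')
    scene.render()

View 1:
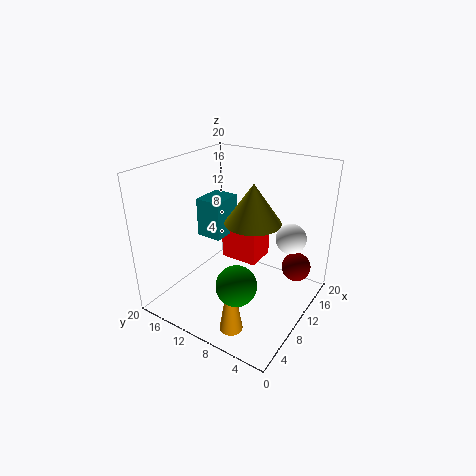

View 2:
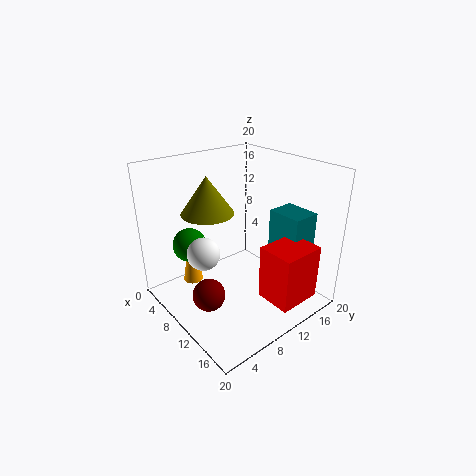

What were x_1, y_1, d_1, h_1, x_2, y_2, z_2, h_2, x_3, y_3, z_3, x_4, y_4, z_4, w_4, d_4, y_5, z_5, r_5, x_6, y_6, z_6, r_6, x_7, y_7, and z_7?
x_1 = 11.5
y_1 = 14.5
d_1 = 4
h_1 = 6
x_2 = 3
y_2 = 6.5
z_2 = 1
h_2 = 9
x_3 = 12
y_3 = 3
z_3 = 11
x_4 = 14.5
y_4 = 10
z_4 = 3
w_4 = 5
d_4 = 6
y_5 = 2.5
z_5 = 6
r_5 = 2
x_6 = 8
y_6 = 6.5
z_6 = 14
r_6 = 3.5
x_7 = 3.5
y_7 = 6
z_7 = 7.5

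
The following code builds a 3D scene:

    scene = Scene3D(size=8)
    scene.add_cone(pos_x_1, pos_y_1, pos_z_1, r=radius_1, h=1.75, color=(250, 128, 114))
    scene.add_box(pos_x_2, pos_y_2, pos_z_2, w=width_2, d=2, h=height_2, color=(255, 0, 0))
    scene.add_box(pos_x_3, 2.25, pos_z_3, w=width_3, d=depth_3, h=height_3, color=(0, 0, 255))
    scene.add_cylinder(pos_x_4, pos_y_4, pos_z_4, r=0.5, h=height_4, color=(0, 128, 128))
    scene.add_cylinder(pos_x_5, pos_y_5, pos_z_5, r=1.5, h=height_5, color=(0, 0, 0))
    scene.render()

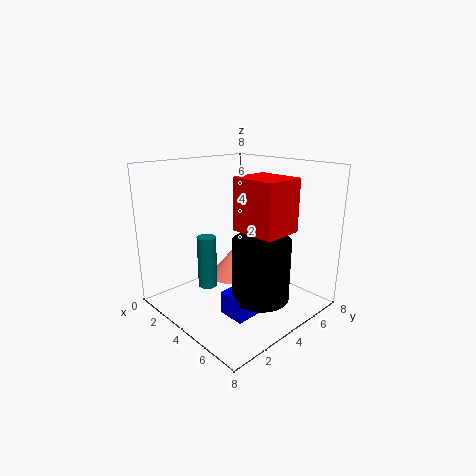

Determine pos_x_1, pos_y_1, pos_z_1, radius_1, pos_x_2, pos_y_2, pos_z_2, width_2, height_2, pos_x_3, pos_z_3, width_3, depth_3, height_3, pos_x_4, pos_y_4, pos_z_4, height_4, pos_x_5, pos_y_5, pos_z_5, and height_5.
pos_x_1 = 2.25, pos_y_1 = 5.25, pos_z_1 = 0.75, radius_1 = 1.5, pos_x_2 = 5.5, pos_y_2 = 2.25, pos_z_2 = 5.25, width_2 = 2.25, height_2 = 2.5, pos_x_3 = 4.5, pos_z_3 = 0.25, width_3 = 1.5, depth_3 = 2, height_3 = 1.25, pos_x_4 = 3.75, pos_y_4 = 2, pos_z_4 = 1.75, height_4 = 2.75, pos_x_5 = 6, pos_y_5 = 3.75, pos_z_5 = 1.25, height_5 = 3.25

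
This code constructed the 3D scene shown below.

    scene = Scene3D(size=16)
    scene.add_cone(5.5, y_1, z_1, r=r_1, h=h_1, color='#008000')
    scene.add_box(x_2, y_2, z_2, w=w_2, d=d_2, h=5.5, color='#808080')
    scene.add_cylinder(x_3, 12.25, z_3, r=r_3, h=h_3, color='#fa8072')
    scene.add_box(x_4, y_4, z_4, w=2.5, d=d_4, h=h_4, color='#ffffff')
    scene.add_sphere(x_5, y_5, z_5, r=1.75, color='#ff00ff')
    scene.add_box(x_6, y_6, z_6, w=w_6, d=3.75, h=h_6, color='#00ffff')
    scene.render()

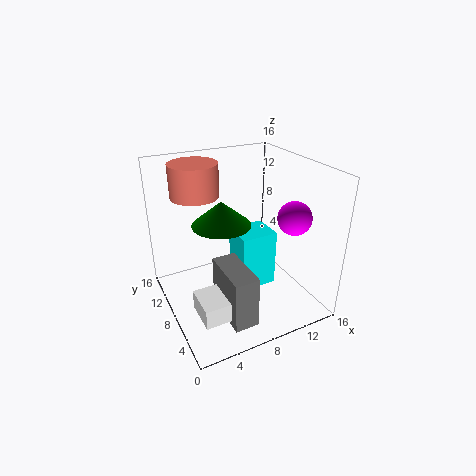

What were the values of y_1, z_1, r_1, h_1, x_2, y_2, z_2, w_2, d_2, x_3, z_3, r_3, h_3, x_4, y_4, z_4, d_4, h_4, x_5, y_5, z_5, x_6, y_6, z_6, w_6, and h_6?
y_1 = 6.75
z_1 = 10.75
r_1 = 3
h_1 = 2.5
x_2 = 4.25
y_2 = 1
z_2 = 1.75
w_2 = 2.5
d_2 = 5.5
x_3 = 4.75
z_3 = 12
r_3 = 2.75
h_3 = 3.75
x_4 = 1.25
y_4 = 1
z_4 = 3.5
d_4 = 3.5
h_4 = 2
x_5 = 12.25
y_5 = 3.75
z_5 = 11.25
x_6 = 8.25
y_6 = 7
z_6 = 1.25
w_6 = 4.25
h_6 = 6.75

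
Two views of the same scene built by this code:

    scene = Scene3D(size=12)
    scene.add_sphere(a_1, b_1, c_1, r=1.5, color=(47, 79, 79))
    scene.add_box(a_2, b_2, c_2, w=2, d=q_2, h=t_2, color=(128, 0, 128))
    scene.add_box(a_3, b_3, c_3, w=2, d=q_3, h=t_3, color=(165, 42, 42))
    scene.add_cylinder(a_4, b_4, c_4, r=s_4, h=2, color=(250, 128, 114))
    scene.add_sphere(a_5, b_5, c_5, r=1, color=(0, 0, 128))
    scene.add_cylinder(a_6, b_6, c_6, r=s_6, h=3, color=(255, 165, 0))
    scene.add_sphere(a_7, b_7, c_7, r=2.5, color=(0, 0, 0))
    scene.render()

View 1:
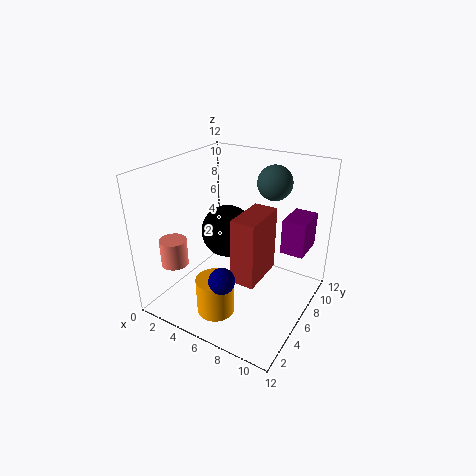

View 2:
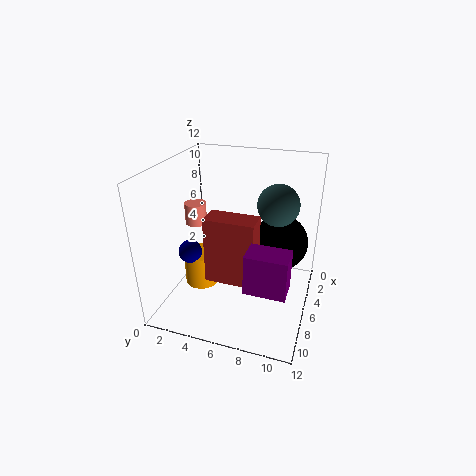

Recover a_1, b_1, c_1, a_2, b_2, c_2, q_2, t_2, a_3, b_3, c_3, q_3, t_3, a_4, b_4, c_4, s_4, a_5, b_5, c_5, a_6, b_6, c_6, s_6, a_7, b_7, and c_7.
a_1 = 7.5; b_1 = 9.5; c_1 = 10; a_2 = 9; b_2 = 8; c_2 = 4.5; q_2 = 3; t_2 = 3; a_3 = 6.5; b_3 = 4; c_3 = 3; q_3 = 4; t_3 = 5.5; a_4 = 3.5; b_4 = 1; c_4 = 5.5; s_4 = 1; a_5 = 7; b_5 = 2; c_5 = 4.5; a_6 = 6; b_6 = 2.5; c_6 = 1; s_6 = 1.5; a_7 = 3; b_7 = 9; c_7 = 4.5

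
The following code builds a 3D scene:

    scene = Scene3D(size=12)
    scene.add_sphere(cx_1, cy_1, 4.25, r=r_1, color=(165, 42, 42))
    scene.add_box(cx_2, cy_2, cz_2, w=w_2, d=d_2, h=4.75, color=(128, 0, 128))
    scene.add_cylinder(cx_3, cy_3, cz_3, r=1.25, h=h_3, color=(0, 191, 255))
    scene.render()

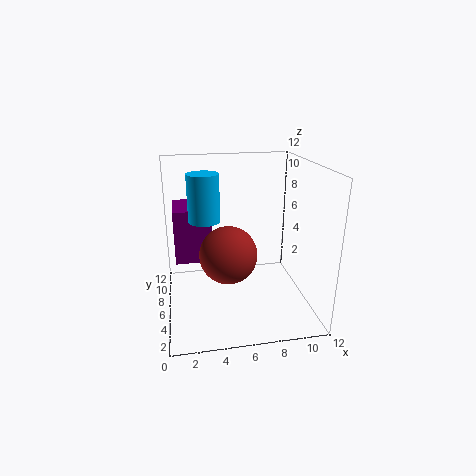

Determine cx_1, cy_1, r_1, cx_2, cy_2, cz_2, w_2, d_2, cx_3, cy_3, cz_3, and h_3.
cx_1 = 5.25
cy_1 = 6.5
r_1 = 2.5
cx_2 = 0.75
cy_2 = 7.5
cz_2 = 3.25
w_2 = 3.25
d_2 = 4
cx_3 = 3.25
cy_3 = 5.75
cz_3 = 7.75
h_3 = 3.75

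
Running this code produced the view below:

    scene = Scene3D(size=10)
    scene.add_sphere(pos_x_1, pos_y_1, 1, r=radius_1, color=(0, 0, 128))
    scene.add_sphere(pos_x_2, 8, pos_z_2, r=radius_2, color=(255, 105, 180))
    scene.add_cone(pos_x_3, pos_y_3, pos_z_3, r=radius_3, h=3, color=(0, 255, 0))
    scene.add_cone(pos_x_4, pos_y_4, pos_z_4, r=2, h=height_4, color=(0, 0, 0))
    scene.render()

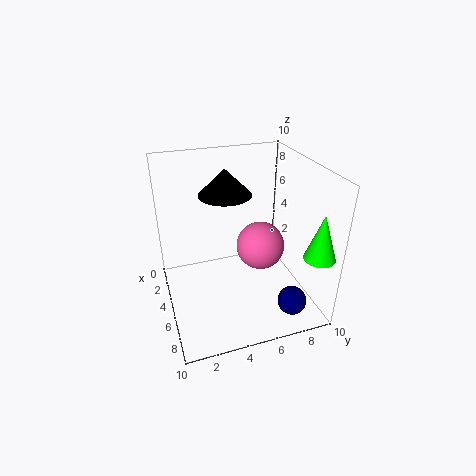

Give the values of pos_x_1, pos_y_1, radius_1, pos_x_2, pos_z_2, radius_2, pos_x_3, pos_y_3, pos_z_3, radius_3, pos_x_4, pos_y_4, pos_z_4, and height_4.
pos_x_1 = 8
pos_y_1 = 8
radius_1 = 1
pos_x_2 = 2
pos_z_2 = 2
radius_2 = 2
pos_x_3 = 9
pos_y_3 = 9
pos_z_3 = 5
radius_3 = 1
pos_x_4 = 2
pos_y_4 = 5
pos_z_4 = 7
height_4 = 2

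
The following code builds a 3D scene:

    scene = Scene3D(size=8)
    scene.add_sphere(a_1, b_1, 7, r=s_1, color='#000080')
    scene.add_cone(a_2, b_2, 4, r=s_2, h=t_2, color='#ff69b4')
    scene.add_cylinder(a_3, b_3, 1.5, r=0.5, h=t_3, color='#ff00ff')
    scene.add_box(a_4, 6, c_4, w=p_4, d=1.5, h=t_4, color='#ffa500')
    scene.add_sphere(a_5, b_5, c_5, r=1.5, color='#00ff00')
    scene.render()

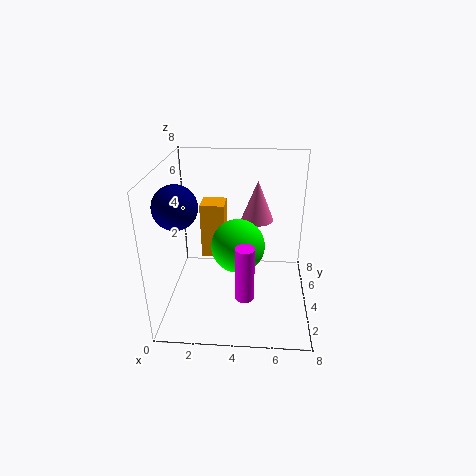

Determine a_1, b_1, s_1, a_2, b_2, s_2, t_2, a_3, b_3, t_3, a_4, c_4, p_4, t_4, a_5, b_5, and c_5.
a_1 = 1.5; b_1 = 1; s_1 = 1; a_2 = 5; b_2 = 6.5; s_2 = 1; t_2 = 2.5; a_3 = 4.5; b_3 = 2; t_3 = 3; a_4 = 1.5; c_4 = 1.5; p_4 = 1.5; t_4 = 3.5; a_5 = 4; b_5 = 4; c_5 = 3.5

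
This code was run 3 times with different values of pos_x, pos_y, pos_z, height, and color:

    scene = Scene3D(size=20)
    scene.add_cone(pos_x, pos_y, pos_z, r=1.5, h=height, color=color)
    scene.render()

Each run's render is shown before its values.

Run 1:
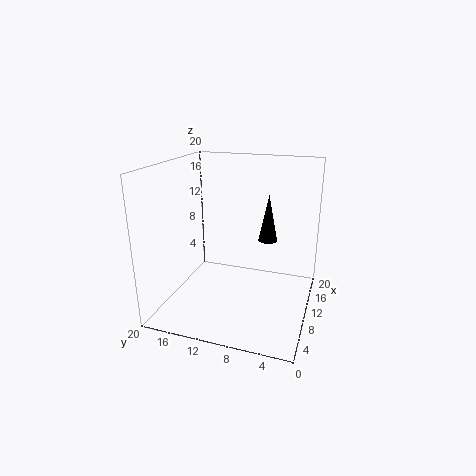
pos_x = 17.5, pos_y = 7.5, pos_z = 7, height = 7.5, color = 'black'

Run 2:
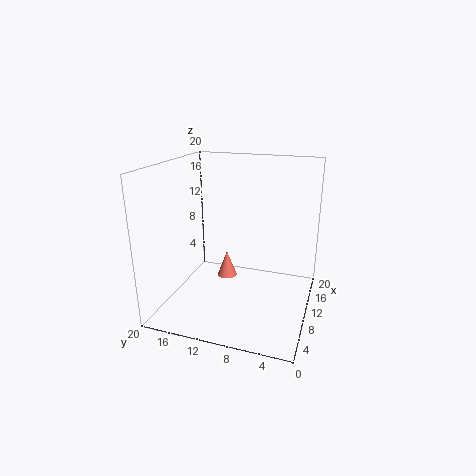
pos_x = 13.5, pos_y = 13, pos_z = 2, height = 4, color = 'salmon'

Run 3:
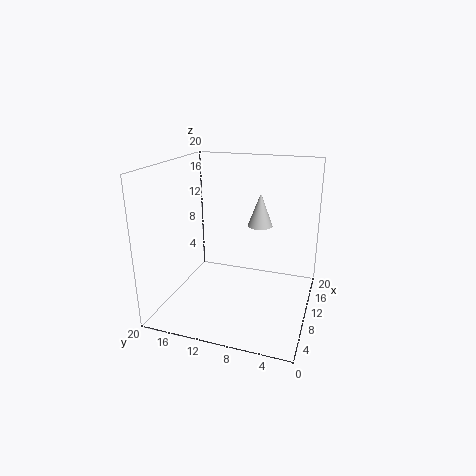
pos_x = 6.5, pos_y = 6, pos_z = 13.5, height = 4, color = 'lightgray'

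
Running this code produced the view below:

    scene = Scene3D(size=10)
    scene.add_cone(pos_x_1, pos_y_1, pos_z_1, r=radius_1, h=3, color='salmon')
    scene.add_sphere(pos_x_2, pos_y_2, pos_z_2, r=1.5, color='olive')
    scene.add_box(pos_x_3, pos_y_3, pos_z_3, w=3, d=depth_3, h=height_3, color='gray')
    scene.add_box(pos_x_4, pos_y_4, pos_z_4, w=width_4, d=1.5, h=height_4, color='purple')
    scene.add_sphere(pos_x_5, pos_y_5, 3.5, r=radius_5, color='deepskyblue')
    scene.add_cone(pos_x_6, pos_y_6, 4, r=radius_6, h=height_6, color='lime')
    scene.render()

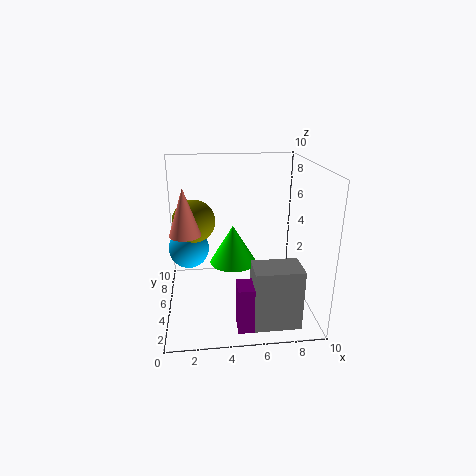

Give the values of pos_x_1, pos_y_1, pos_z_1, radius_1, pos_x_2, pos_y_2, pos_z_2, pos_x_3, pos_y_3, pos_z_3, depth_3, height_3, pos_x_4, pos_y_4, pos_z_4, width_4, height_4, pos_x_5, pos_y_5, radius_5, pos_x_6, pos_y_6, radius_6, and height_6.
pos_x_1 = 1.5, pos_y_1 = 3.5, pos_z_1 = 6, radius_1 = 1, pos_x_2 = 2, pos_y_2 = 6, pos_z_2 = 6, pos_x_3 = 5.5, pos_y_3 = 0.5, pos_z_3 = 0.5, depth_3 = 2, height_3 = 4, pos_x_4 = 4.5, pos_y_4 = 0.5, pos_z_4 = 0.5, width_4 = 2, height_4 = 3, pos_x_5 = 1.5, pos_y_5 = 7, radius_5 = 1.5, pos_x_6 = 4.5, pos_y_6 = 3.5, radius_6 = 1.5, height_6 = 2.5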